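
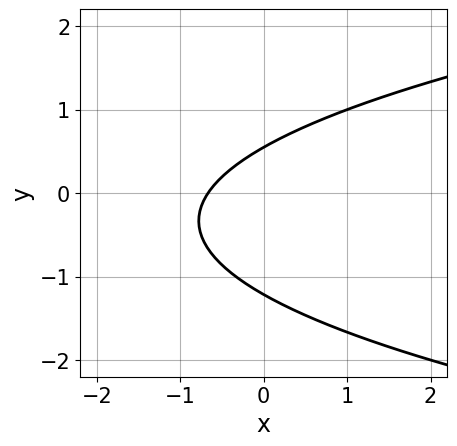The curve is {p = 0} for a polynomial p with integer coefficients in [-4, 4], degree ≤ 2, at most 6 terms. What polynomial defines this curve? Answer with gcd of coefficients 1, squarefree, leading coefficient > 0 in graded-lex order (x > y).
3*y^2 - 3*x + 2*y - 2

First, the degree is 2 — no degree-1 curve has this shape.
Finally, solving for integer coefficients yields p as stated.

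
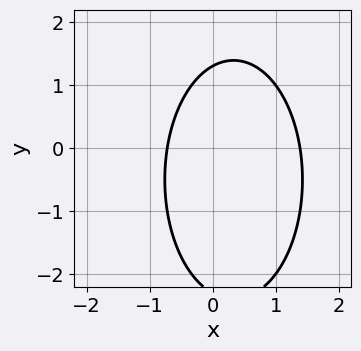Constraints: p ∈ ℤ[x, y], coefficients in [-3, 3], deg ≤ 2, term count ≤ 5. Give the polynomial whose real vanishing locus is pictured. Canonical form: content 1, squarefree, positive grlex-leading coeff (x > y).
Degree: no degree-1 curve has this shape, so deg p = 2.
The integer polynomial consistent with all of this is the stated p.

3*x^2 + y^2 - 2*x + y - 3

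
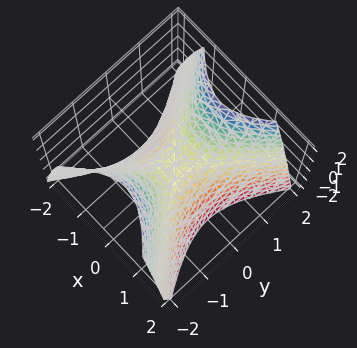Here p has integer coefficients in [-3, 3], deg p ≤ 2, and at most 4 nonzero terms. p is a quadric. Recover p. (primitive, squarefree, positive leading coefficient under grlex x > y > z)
3*x^2 - 2*y^2 + 2*z

(a) Degree: a hyperbolic paraboloid; a quadric, so deg p = 2.
(b) Symmetries: it's symmetric under y → −y, forcing even powers of y; the x ↦ −x reflection is a symmetry, so x appears only in even powers.
(c) Checking where it meets the axes: it meets the z-axis at z = 0 (among the integer gridlines); it crosses the x-axis at the gridline x = 0; it crosses the y-axis at the gridline y = 0.
(d) Matching integer coefficients to the picture gives p.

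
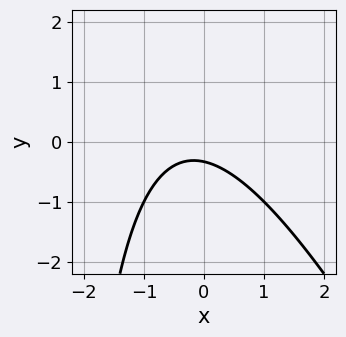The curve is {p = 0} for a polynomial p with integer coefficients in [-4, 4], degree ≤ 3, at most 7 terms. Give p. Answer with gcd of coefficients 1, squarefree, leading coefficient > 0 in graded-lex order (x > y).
2*x^2 + x*y + x + 3*y + 1

First, the degree is 2 — no degree-1 curve has this shape.
Then, against the integer gridlines: it misses every integer gridline on the x-axis.
Finally, the integer polynomial consistent with all of this is the stated p.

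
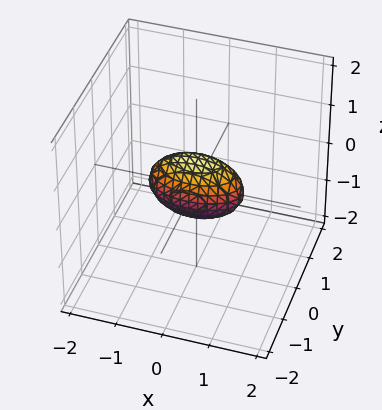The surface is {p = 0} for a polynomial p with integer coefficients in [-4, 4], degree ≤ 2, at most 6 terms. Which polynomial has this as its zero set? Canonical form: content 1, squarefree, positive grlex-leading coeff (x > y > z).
x^2 + 3*y^2 + 2*z^2 - 1

First, the degree is 2 — a closed, bounded, convex surface; a quadric.
Then, symmetries: it's symmetric under z → −z, forcing even powers of z; the y ↦ −y reflection is a symmetry, so y appears only in even powers; it's symmetric under x → −x, forcing even powers of x.
Then, observable constraints: the x-axis gridline crossings are at x ∈ {-1, 1}.
Finally, fitting integer coefficients to these (and the overall shape) gives p.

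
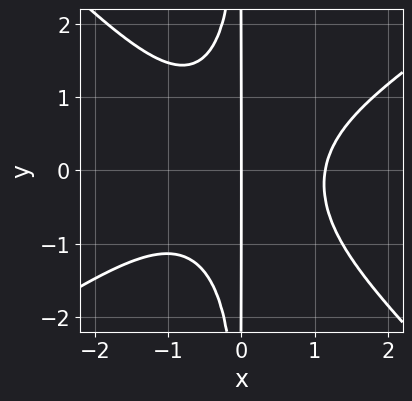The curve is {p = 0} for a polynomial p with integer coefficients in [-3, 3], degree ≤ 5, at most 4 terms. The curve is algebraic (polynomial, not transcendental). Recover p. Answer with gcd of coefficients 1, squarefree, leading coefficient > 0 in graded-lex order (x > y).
2*x^4 - x^3*y - 3*x^2*y^2 - 3*x

deg p = 4.
Checking where it meets the axes: every point of the y-axis in the box is on the curve; it meets the x-axis at x = 0 (among the integer gridlines).
Putting this together gives p.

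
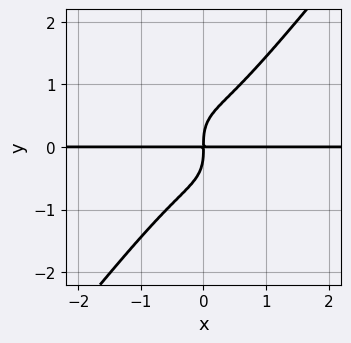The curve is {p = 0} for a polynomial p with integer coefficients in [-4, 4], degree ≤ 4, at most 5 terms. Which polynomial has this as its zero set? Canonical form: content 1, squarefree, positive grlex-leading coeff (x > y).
2*x^3*y - y^4 + x*y

(a) deg p = 4. No degree-3 curve has this shape.
(b) From the axis intercepts and sections: the visible x-axis segment lies entirely on the curve.
(c) Matching integer coefficients to the picture gives p.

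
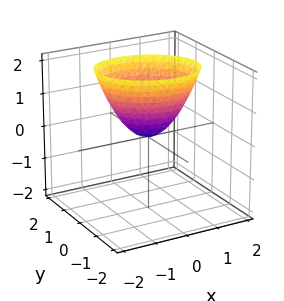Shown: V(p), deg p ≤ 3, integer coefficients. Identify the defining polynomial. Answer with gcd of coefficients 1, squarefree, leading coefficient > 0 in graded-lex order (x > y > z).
2*x^2 + x*y + 3*y^2 - 2*z

1. The degree is 2 — a generic line meets the surface in up to 2 points.
2. From the visible intercepts: one z-axis crossing is at z = 0; it crosses the x-axis at the gridline x = 0; it crosses the y-axis at the gridline y = 0.
3. Assembling these constraints gives the stated polynomial.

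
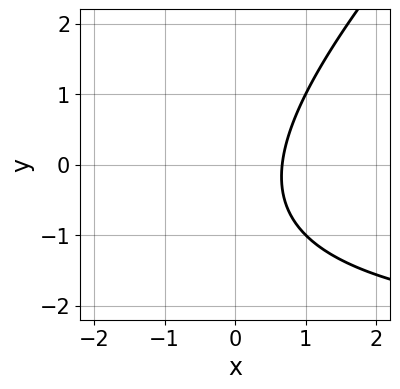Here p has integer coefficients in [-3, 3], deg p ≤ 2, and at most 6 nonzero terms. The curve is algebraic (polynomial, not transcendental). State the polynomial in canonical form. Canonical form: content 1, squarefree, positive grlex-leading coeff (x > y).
x*y - y^2 + 3*x - y - 2

First, deg p = 2. A generic line meets the curve in up to 2 points.
Then, checking where it meets the axes: the curve avoids every integer y-axis point in the box.
Finally, together with the visible shape, these determine p as stated.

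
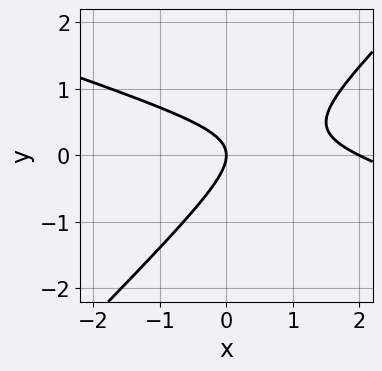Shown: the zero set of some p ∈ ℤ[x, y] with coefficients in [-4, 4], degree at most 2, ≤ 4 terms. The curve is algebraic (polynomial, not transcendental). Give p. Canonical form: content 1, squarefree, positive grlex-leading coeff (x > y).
First, the degree is 2 — a generic line meets the curve in up to 2 points.
Then, observable constraints: one y-axis crossing is at y = 0; the x-axis gridline crossings are at x ∈ {0, 2}.
Finally, these observations pin down the coefficients.

x^2 + 2*x*y - 3*y^2 - 2*x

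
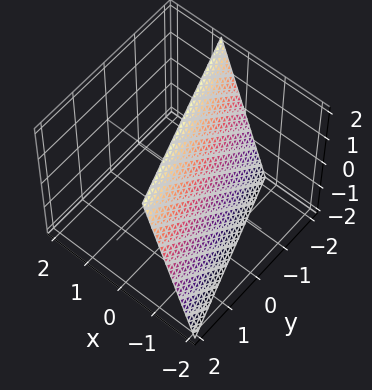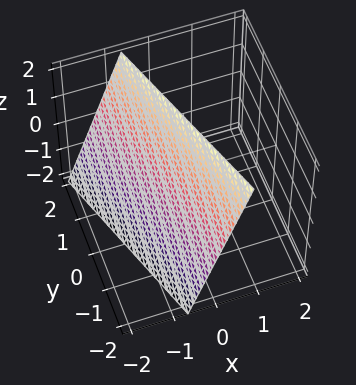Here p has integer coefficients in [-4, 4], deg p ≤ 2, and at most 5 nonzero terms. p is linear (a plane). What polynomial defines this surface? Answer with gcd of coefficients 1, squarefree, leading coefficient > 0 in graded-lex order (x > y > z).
3*x + y - z + 2

First, degree: the surface is flat (a plane), so deg p = 1.
Then, against the integer gridlines: it meets the y-axis at y = -2 (among the integer gridlines); it meets the z-axis at z = 2 (among the integer gridlines).
Finally, fitting integer coefficients to these (and the overall shape) gives p.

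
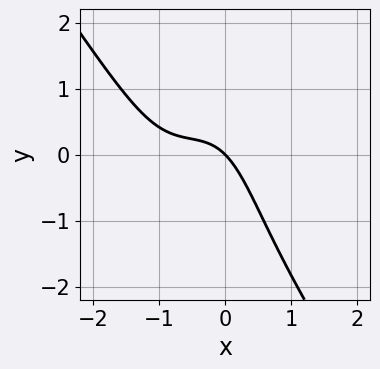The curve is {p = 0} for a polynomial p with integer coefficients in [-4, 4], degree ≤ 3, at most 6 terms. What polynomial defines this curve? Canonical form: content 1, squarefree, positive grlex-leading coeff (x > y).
First, deg p = 3. A generic line meets the curve in up to 3 points.
Then, checking where it meets the axes: one x-axis crossing is at x = 0; it meets the y-axis at y = 0 (among the integer gridlines).
Finally, together with the visible shape, these determine p as stated.

2*x^3 - x*y^2 + 3*x^2 + 2*x + 2*y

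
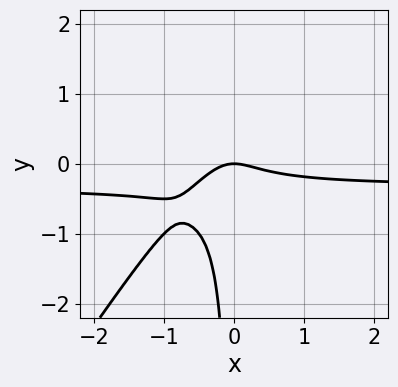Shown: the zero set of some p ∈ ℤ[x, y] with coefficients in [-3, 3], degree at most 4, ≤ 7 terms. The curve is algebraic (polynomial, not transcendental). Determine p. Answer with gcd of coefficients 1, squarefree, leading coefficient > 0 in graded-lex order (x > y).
3*x^2*y - 2*x*y^2 + x^2 + x*y + y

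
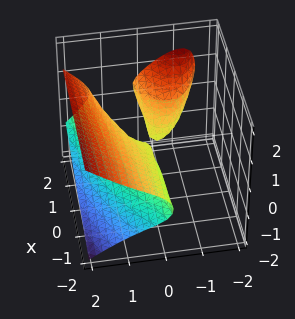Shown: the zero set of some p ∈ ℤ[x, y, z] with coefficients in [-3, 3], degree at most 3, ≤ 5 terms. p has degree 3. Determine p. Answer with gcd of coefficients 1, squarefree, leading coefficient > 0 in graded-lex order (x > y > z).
1. The picture has 2 separate pieces.
2. The degree is 3 — the shape is more complex than any degree-2 surface.
3. Checking where it meets the axes: it crosses the z-axis at the gridline z = 0; it meets the y-axis at y = 0 (among the integer gridlines); every point of the x-axis in the box is on the surface.
4. Fitting integer coefficients to these (and the overall shape) gives p.

y^3 - y*z^2 - x*y + x*z - 3*z^2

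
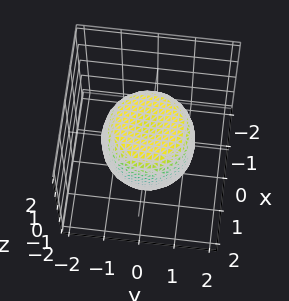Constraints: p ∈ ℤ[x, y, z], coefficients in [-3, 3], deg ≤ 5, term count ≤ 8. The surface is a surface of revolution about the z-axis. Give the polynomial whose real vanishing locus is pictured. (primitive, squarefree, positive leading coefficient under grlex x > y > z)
x^4 + 2*x^2*y^2 + y^4 - x^2 - y^2 + z^2 - 1

(a) The degree is 4 — no degree-3 surface has this shape.
(b) Symmetries: rotational symmetry about the z-axis ⇒ p depends on x, y only through x² + y².
(c) Against the integer gridlines: the z-axis gridline crossings are at z ∈ {-1, 1}; a circular section at z = 1 has radius exactly 1.
(d) Solving for integer coefficients yields p as stated.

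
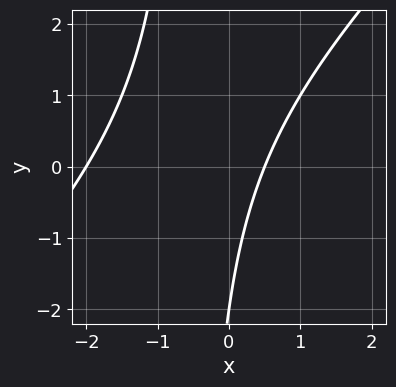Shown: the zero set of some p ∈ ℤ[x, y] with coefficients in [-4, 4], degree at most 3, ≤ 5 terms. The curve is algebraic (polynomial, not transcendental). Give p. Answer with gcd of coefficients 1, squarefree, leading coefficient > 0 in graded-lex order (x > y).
2*x^2 - 2*x*y + 3*x - y - 2

1. deg p = 2.
2. Observable constraints: one y-axis crossing is at y = -2; one x-axis crossing is at x = -2.
3. Solving for integer coefficients yields p as stated.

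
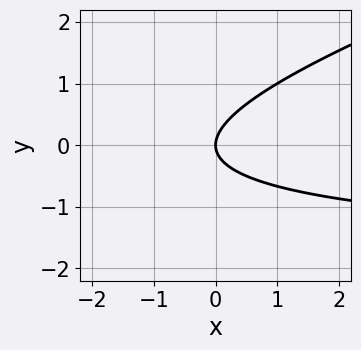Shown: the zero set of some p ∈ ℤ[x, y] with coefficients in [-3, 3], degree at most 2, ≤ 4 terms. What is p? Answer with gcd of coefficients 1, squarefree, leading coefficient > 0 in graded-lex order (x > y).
x*y - 3*y^2 + 2*x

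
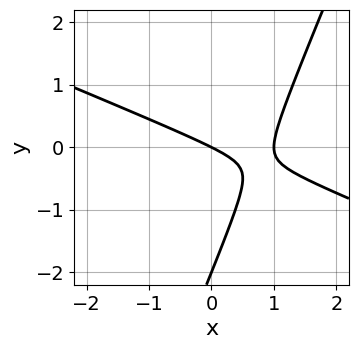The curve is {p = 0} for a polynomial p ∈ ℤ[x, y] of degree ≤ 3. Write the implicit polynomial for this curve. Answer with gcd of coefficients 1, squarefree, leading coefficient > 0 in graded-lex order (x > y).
x^2 + 2*x*y - y^2 - x - 2*y

First, degree: no degree-1 curve has this shape, so deg p = 2.
Then, reading off the gridlines: among the integer gridlines, it crosses the x-axis at x ∈ {0, 1}; the y-axis gridline crossings are at y ∈ {-2, 0}.
Finally, together with the visible shape, these determine p as stated.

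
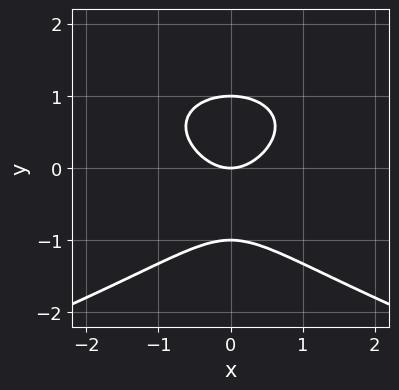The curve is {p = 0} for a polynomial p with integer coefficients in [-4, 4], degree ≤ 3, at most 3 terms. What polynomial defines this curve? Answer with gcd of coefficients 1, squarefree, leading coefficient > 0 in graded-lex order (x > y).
1. The degree is 3 — a generic line meets the curve in up to 3 points.
2. Symmetries: the x ↦ −x reflection is a symmetry, so x appears only in even powers.
3. Against the integer gridlines: one x-axis crossing is at x = 0; among the integer gridlines, it crosses the y-axis at y ∈ {-1, 0, 1}.
4. Together with the visible shape, these determine p as stated.

y^3 + x^2 - y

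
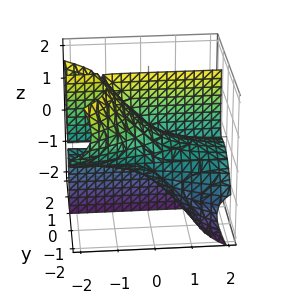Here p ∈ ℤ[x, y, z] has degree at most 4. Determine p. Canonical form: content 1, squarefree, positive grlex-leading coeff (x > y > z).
3*x*y*z + 2*y^3 + 2*y*z^2 + 3*y^2

(a) The degree is 3 — a generic line meets the surface in up to 3 points.
(b) Against the integer gridlines: the visible x-axis segment lies entirely on the surface; the visible z-axis segment lies entirely on the surface.
(c) These observations pin down the coefficients.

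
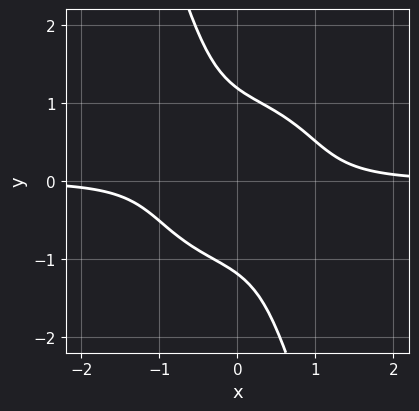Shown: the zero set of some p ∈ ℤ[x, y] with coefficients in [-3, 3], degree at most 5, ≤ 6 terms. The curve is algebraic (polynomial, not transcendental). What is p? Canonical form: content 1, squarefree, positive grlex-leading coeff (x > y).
3*x^3*y + 3*x*y^3 + y^4 - 2

First, the degree is 4 — no degree-3 curve has this shape.
Then, observable constraints: no x-intercept at any integer in the box.
Finally, matching integer coefficients to the picture gives p.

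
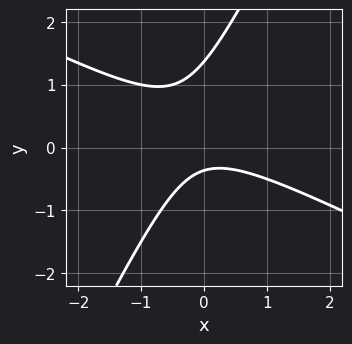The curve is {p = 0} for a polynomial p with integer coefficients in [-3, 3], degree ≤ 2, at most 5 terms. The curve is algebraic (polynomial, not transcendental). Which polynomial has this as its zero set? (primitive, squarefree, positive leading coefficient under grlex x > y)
(a) Degree: a generic line meets the curve in up to 2 points, so deg p = 2.
(b) From the visible intercepts: the curve avoids every integer x-axis point in the box.
(c) Putting this together gives p.

2*x^2 + 3*x*y - 2*y^2 + 2*y + 1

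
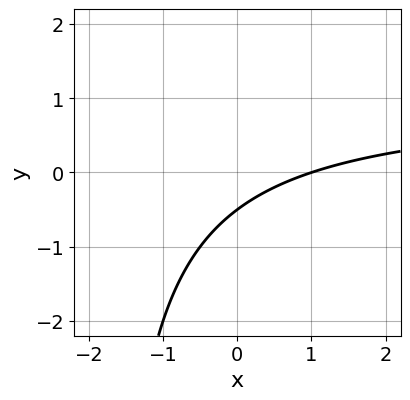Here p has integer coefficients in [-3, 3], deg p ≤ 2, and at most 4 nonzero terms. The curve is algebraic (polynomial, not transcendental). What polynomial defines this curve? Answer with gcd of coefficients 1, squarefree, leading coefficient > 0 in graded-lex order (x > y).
x*y - x + 2*y + 1

1. Degree: a generic line meets the curve in up to 2 points, so deg p = 2.
2. Observable constraints: it meets the x-axis at x = 1 (among the integer gridlines).
3. Matching integer coefficients to the picture gives p.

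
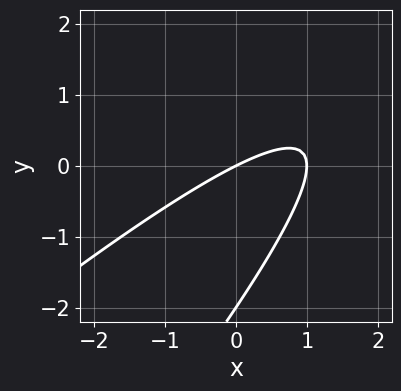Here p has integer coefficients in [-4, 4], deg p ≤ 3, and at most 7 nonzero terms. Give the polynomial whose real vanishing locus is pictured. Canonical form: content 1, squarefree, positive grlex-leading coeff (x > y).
x^2 - 2*x*y + y^2 - x + 2*y

Degree: the shape is more complex than any degree-1 curve, so deg p = 2.
Observable constraints: the x-axis gridline crossings are at x ∈ {0, 1}; among the integer gridlines, it crosses the y-axis at y ∈ {-2, 0}.
Fitting integer coefficients to these (and the overall shape) gives p.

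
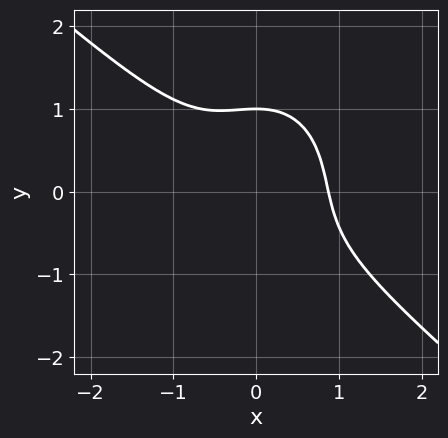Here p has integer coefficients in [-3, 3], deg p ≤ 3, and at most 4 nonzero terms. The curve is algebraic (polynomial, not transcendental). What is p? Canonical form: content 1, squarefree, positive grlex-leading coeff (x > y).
Degree: no degree-2 curve has this shape, so deg p = 3.
From the axis intercepts and sections: it meets the y-axis at y = 1 (among the integer gridlines).
Assembling these constraints gives the stated polynomial.

3*x^3 + 2*x^2*y + 2*y^3 - 2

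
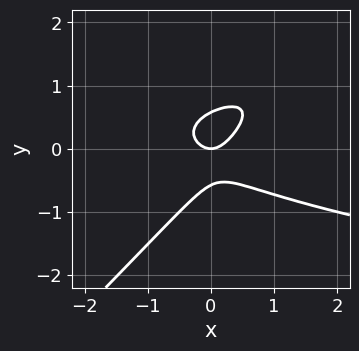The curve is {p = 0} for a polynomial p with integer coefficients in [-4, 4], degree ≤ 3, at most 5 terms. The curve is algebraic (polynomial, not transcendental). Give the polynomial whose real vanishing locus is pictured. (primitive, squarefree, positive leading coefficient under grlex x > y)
deg p = 3. The shape is more complex than any degree-2 curve.
From the axis intercepts and sections: it crosses the x-axis at the gridline x = 0; it meets the y-axis at y = 0 (among the integer gridlines).
Together with the visible shape, these determine p as stated.

3*x*y^2 - 3*y^3 - 2*x^2 + y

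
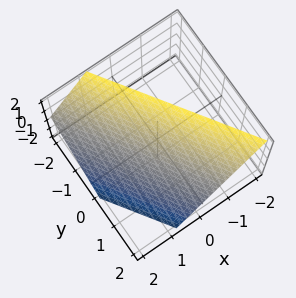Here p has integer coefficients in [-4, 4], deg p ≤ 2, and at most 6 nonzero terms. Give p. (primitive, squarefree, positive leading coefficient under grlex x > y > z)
deg p = 1.
From the visible intercepts: it crosses the z-axis at the gridline z = 1; it meets the y-axis at y = 1 (among the integer gridlines).
Putting this together gives p.

3*x + 2*y + 2*z - 2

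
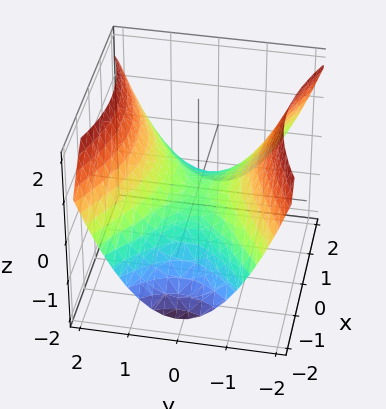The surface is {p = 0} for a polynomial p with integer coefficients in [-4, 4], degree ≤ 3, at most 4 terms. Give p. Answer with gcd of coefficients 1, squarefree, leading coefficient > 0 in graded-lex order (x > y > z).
x^2 - 2*y^2 + 3*z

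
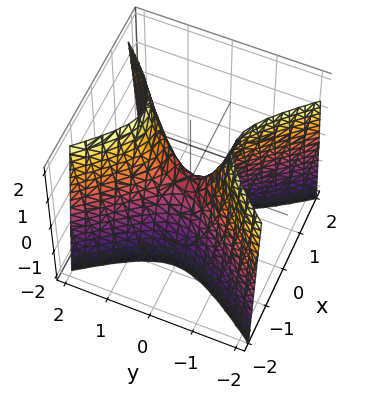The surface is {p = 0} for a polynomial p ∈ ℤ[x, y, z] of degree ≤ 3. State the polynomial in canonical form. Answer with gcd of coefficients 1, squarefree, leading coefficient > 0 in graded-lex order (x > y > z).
1. Degree: a saddle surface; a quadric, so deg p = 2.
2. Symmetries: the x ↦ −x reflection is a symmetry, so x appears only in even powers; the y ↦ −y reflection is a symmetry, so y appears only in even powers.
3. Checking where it meets the axes: one y-axis crossing is at y = 0; one z-axis crossing is at z = 0.
4. Assembling these constraints gives the stated polynomial.

3*x^2 - 2*y^2 + z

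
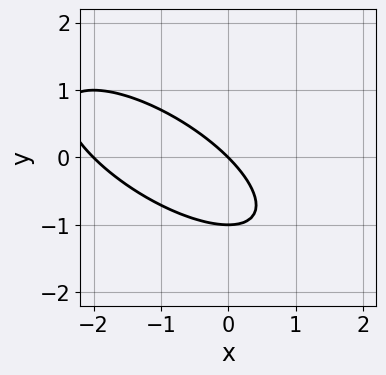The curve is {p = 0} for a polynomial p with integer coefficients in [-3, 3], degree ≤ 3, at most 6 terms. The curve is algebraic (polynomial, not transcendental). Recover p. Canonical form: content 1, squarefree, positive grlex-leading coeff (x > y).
x^2 + 2*x*y + 2*y^2 + 2*x + 2*y

First, deg p = 2.
Next, from the axis intercepts and sections: among the integer gridlines, it crosses the x-axis at x ∈ {-2, 0}; the y-axis gridline crossings are at y ∈ {-1, 0}.
Finally, solving for integer coefficients yields p as stated.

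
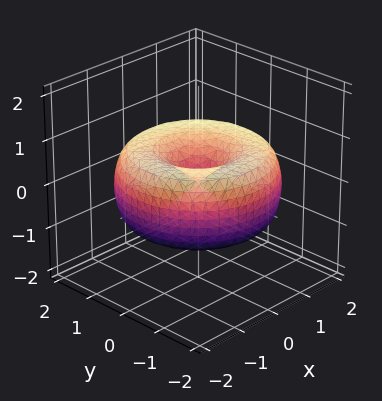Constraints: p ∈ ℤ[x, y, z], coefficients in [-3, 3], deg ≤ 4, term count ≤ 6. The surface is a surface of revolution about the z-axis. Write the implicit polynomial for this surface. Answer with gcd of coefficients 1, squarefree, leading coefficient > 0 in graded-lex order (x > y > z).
x^4 + 2*x^2*y^2 + y^4 - 3*x^2 - 3*y^2 + 3*z^2

First, the degree is 4 — a generic line meets the surface in up to 4 points.
Then, symmetries: rotational symmetry about the z-axis ⇒ p depends on x, y only through x² + y².
Then, reading off the gridlines: one y-axis crossing is at y = 0; a circular section at z = 0 has radius between 1 and 2; one z-axis crossing is at z = 0; one x-axis crossing is at x = 0.
Finally, matching integer coefficients to the picture gives p.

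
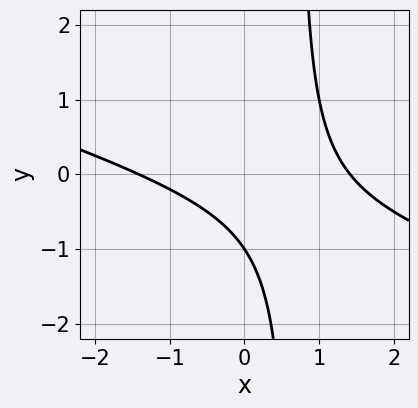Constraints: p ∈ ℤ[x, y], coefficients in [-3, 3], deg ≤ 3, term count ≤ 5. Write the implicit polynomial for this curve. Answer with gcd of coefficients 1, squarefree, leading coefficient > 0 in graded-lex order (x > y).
x^2 + 3*x*y - 2*y - 2

1. deg p = 2. A generic line meets the curve in up to 2 points.
2. Against the integer gridlines: one y-axis crossing is at y = -1.
3. Together with the visible shape, these determine p as stated.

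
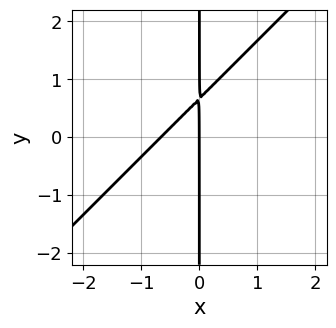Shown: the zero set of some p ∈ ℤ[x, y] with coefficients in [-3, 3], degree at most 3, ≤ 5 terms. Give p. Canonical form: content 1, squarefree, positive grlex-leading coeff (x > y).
3*x^2 - 3*x*y + 2*x

The degree is 2 — the shape is more complex than any degree-1 curve.
Reading off the gridlines: it meets the x-axis at x = 0 (among the integer gridlines); the visible y-axis segment lies entirely on the curve.
Putting this together gives p.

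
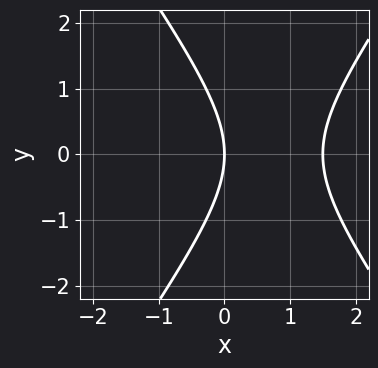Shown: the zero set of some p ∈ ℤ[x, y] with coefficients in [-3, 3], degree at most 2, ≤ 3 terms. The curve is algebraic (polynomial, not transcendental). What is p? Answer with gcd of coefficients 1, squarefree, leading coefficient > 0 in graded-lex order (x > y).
2*x^2 - y^2 - 3*x

First, the degree is 2 — the shape is more complex than any degree-1 curve.
Next, symmetries: it's symmetric under y → −y, forcing even powers of y.
Then, observable constraints: it crosses the x-axis at the gridline x = 0; it crosses the y-axis at the gridline y = 0.
Finally, together with the visible shape, these determine p as stated.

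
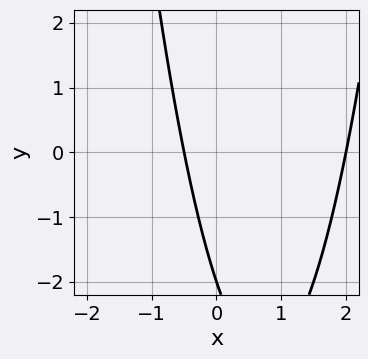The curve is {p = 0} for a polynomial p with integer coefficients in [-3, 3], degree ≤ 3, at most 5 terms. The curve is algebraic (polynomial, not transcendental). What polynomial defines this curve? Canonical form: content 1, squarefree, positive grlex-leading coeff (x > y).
The degree is 2 — the shape is more complex than any degree-1 curve.
Against the integer gridlines: it crosses the y-axis at the gridline y = -2; it crosses the x-axis at the gridline x = 2.
Assembling these constraints gives the stated polynomial.

2*x^2 - 3*x - y - 2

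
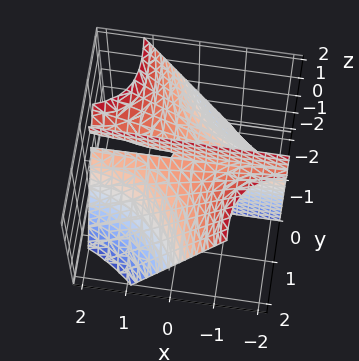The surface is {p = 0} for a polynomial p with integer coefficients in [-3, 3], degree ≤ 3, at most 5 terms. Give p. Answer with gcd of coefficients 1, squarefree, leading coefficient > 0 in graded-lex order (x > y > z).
3*x*y^2 + y^3 + 3*y*z - 3*y

(a) The degree is 3 — a generic line meets the surface in up to 3 points.
(b) From the axis intercepts and sections: every point of the z-axis in the box is on the surface; every point of the x-axis in the box is on the surface; it crosses the y-axis at the gridline y = 0.
(c) Assembling these constraints gives the stated polynomial.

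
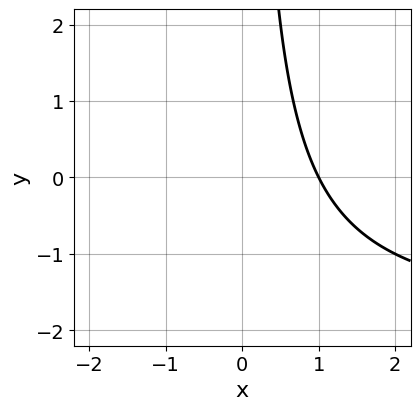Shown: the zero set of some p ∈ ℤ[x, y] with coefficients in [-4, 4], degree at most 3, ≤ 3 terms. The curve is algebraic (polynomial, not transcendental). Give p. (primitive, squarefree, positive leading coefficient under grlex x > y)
1. The degree is 2 — the shape is more complex than any degree-1 curve.
2. Against the integer gridlines: it crosses the x-axis at the gridline x = 1; it misses every integer gridline on the y-axis.
3. Together with the visible shape, these determine p as stated.

x*y + 2*x - 2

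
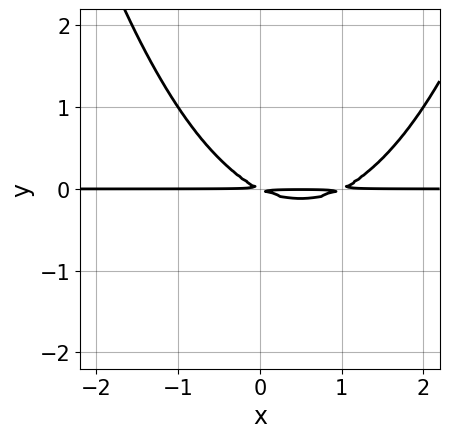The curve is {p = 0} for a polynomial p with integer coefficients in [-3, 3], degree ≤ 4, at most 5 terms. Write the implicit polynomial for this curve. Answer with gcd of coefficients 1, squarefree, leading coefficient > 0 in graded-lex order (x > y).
deg p = 3. The shape is more complex than any degree-2 curve.
From the axis intercepts and sections: every point of the x-axis in the box is on the curve.
Solving for integer coefficients yields p as stated.

x^2*y - x*y - 2*y^2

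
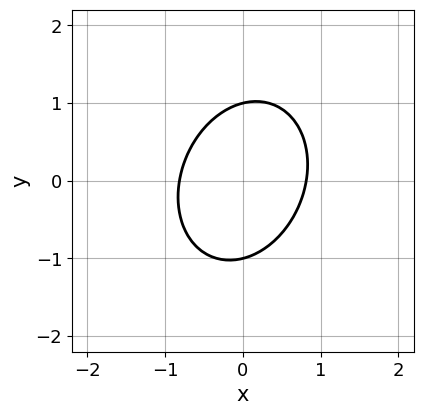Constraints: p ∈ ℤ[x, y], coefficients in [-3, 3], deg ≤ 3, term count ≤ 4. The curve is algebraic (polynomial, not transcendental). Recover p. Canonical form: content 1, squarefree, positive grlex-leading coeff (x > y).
First, the degree is 2 — the shape is more complex than any degree-1 curve.
Next, from the axis intercepts and sections: among the integer gridlines, it crosses the y-axis at y ∈ {-1, 1}.
Finally, the integer polynomial consistent with all of this is the stated p.

3*x^2 - x*y + 2*y^2 - 2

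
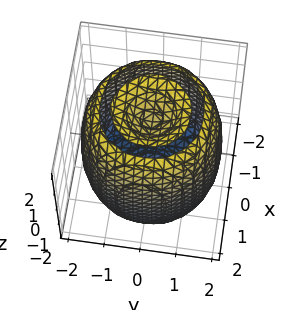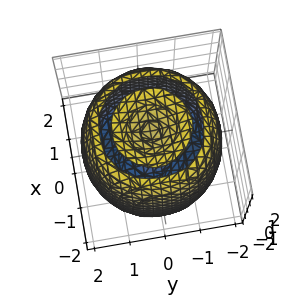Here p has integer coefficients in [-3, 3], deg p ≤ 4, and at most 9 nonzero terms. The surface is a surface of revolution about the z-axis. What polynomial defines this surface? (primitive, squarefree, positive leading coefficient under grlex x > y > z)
1. I count 2 distinct pieces.
2. The degree is 4 — a generic line meets the surface in up to 4 points.
3. By symmetry, every cross-section ⟂ z is a circle, so x, y appear only via x² + y².
4. Observable constraints: a circular section at z = 1 has radius between 1 and 2.
5. Solving for integer coefficients yields p as stated.

x^4 + 2*x^2*y^2 + y^4 - 3*x^2 - 3*y^2 + z^2 - 2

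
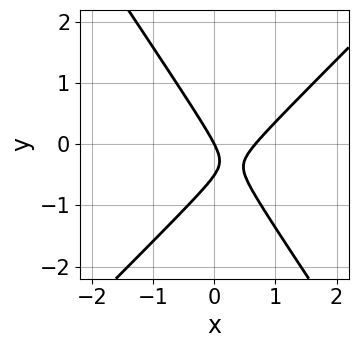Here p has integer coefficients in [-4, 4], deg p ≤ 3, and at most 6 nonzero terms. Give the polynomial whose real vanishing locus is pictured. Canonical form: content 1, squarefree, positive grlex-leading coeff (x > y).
(a) deg p = 2.
(b) Checking where it meets the axes: it meets the x-axis at x = 0 (among the integer gridlines); one y-axis crossing is at y = 0.
(c) Assembling these constraints gives the stated polynomial.

3*x^2 - x*y - 2*y^2 - 2*x - y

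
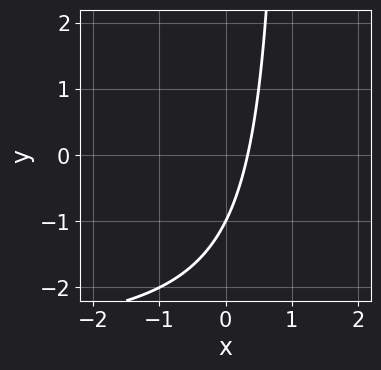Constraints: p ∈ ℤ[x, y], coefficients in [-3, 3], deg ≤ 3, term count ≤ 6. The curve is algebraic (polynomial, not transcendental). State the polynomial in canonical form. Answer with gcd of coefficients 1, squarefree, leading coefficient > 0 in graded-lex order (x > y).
The degree is 2 — the shape is more complex than any degree-1 curve.
Checking where it meets the axes: it meets the y-axis at y = -1 (among the integer gridlines).
Assembling these constraints gives the stated polynomial.

x*y + 3*x - y - 1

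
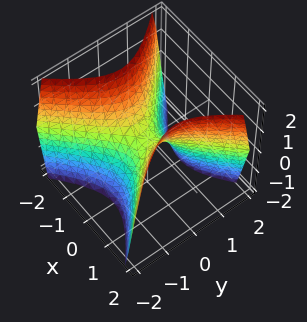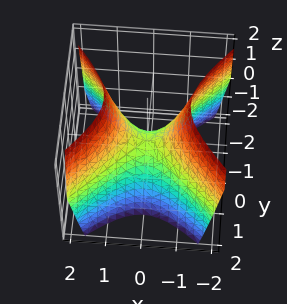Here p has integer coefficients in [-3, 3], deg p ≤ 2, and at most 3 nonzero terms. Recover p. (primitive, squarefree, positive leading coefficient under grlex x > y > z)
3*x^2 - 3*y^2 - 2*z

First, degree: a saddle surface; a quadric, so deg p = 2.
Then, symmetries: the y ↦ −y reflection is a symmetry, so y appears only in even powers; it's symmetric under x → −x, forcing even powers of x.
Next, from the visible intercepts: one x-axis crossing is at x = 0; one y-axis crossing is at y = 0; it meets the z-axis at z = 0 (among the integer gridlines).
Finally, putting this together gives p.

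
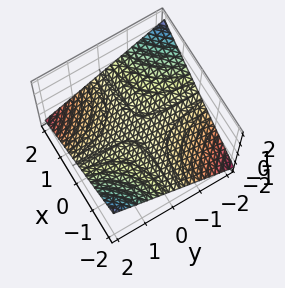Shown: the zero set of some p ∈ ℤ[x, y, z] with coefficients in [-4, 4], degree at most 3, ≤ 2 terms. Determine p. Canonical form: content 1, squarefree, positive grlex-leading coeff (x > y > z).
1. deg p = 2. A hyperbolic paraboloid; a quadric.
2. Reading off the gridlines: the visible x-axis segment lies entirely on the surface; every point of the y-axis in the box is on the surface; it crosses the z-axis at the gridline z = 0.
3. These observations pin down the coefficients.

x*y + 3*z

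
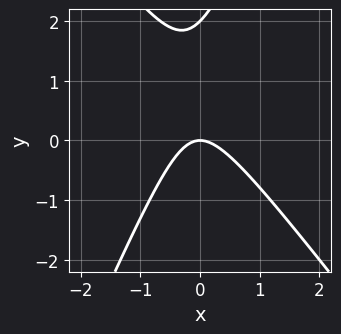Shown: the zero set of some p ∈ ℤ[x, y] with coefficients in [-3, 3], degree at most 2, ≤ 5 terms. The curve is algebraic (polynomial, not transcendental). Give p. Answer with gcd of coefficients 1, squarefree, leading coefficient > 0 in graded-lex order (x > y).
1. The degree is 2 — no degree-1 curve has this shape.
2. Reading off the gridlines: the y-axis gridline crossings are at y ∈ {0, 2}; one x-axis crossing is at x = 0.
3. Matching integer coefficients to the picture gives p.

3*x^2 + x*y - y^2 + 2*y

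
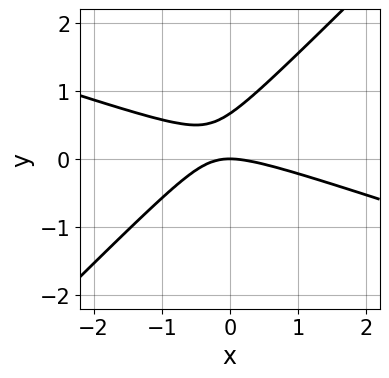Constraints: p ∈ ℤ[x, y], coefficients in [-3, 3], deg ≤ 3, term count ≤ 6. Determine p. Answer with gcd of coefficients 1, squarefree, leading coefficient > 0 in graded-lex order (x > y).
x^2 + 2*x*y - 3*y^2 + 2*y

(a) The degree is 2 — a generic line meets the curve in up to 2 points.
(b) Against the integer gridlines: it crosses the x-axis at the gridline x = 0; one y-axis crossing is at y = 0.
(c) Assembling these constraints gives the stated polynomial.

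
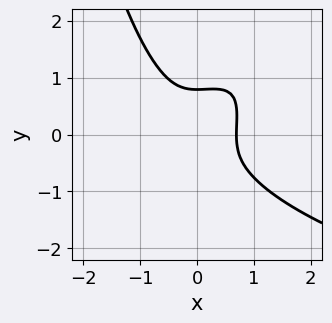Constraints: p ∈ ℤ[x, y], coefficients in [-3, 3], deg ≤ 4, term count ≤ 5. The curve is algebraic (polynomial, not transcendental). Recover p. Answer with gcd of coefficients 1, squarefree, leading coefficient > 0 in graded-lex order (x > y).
Degree: a generic line meets the curve in up to 4 points, so deg p = 4.
Solving for integer coefficients yields p as stated.

2*x^2*y^2 - 3*x^3 - 2*y^3 + 1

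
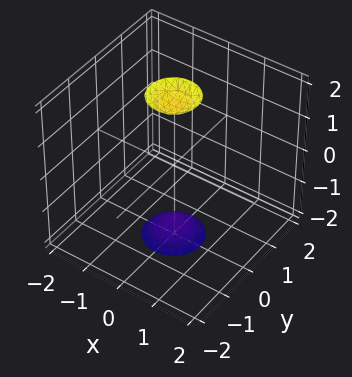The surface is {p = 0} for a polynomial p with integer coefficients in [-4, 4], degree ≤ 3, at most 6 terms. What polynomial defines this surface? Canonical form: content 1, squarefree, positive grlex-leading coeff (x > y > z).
3*x^2 + 3*y^2 - z^2 + 3

I count 2 distinct pieces.
The degree is 2 — two sheets facing apart; a quadric.
Symmetries: mirror symmetry z ↦ −z ⇒ only even powers of z; every cross-section ⟂ z is a circle, so x, y appear only via x² + y².
From the visible intercepts: no y-intercept at any integer in the box; a circular section at z = 2 has radius between 0 and 1; the surface avoids every integer x-axis point in the box.
The integer polynomial consistent with all of this is the stated p.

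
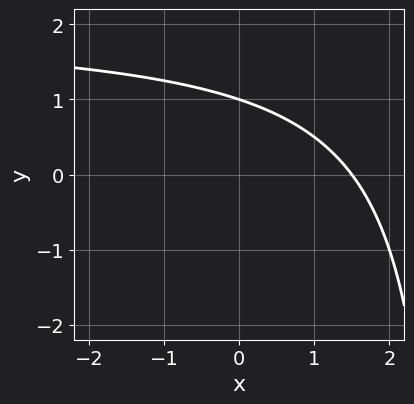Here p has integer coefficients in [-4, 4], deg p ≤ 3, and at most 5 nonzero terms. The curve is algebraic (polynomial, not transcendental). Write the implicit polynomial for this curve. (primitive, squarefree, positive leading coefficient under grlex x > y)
1. deg p = 2. No degree-1 curve has this shape.
2. From the axis intercepts and sections: it crosses the y-axis at the gridline y = 1.
3. Solving for integer coefficients yields p as stated.

x*y - 2*x - 3*y + 3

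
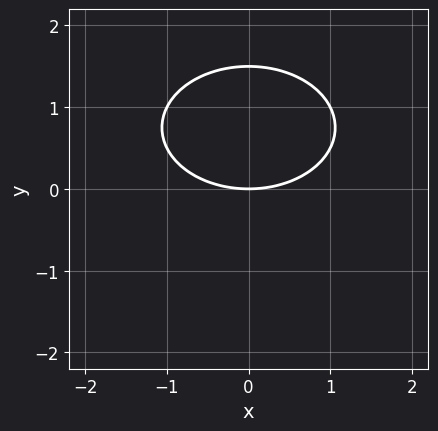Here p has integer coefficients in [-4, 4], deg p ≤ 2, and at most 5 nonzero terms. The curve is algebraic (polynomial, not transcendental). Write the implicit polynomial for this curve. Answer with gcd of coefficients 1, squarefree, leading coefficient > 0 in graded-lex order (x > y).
x^2 + 2*y^2 - 3*y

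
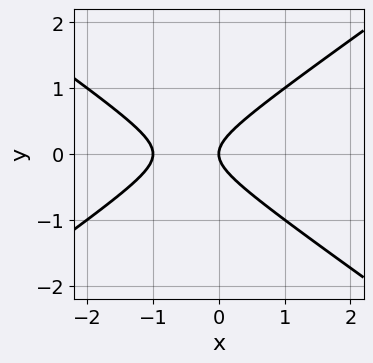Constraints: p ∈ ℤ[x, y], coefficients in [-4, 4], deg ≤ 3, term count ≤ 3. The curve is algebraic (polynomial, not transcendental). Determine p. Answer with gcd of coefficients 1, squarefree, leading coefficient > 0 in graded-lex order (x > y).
x^2 - 2*y^2 + x

First, degree: the shape is more complex than any degree-1 curve, so deg p = 2.
Then, symmetries: the y ↦ −y reflection is a symmetry, so y appears only in even powers.
Next, reading off the gridlines: the x-axis gridline crossings are at x ∈ {-1, 0}; one y-axis crossing is at y = 0.
Finally, matching integer coefficients to the picture gives p.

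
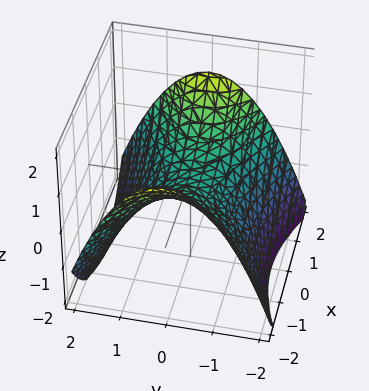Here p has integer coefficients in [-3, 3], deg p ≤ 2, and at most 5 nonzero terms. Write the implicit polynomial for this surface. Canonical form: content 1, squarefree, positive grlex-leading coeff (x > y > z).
x^2 - 2*y^2 - 3*z

First, deg p = 2. A hyperbolic paraboloid; a quadric.
Next, symmetries: mirror symmetry x ↦ −x ⇒ only even powers of x; mirror symmetry y ↦ −y ⇒ only even powers of y.
Then, reading off the gridlines: it crosses the x-axis at the gridline x = 0; one y-axis crossing is at y = 0; it crosses the z-axis at the gridline z = 0.
Finally, the integer polynomial consistent with all of this is the stated p.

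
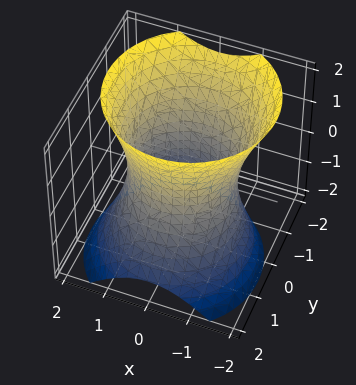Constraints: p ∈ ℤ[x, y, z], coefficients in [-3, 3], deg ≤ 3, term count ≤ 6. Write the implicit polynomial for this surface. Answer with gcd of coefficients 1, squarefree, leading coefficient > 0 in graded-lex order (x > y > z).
2*x^2 + 2*y^2 + y*z - z^2 - 3

First, deg p = 2. A generic line meets the surface in up to 2 points.
Next, from the axis intercepts and sections: it misses every integer gridline on the z-axis.
Finally, the integer polynomial consistent with all of this is the stated p.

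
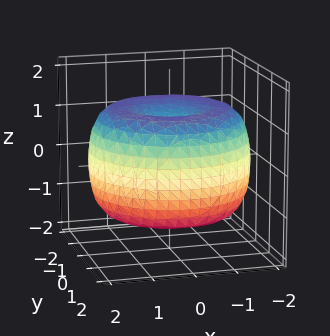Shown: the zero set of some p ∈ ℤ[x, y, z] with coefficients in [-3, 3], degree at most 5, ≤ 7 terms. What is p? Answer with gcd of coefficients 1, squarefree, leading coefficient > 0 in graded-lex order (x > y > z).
x^4 + 2*x^2*y^2 + y^4 - 3*x^2 - 3*y^2 + 3*z^2 - 3

The degree is 4 — the shape is more complex than any degree-3 surface.
By symmetry, the surface is invariant under rotation about z: p = q(x² + y², z).
Checking where it meets the axes: a circular section at z = 0 has radius between 1 and 2; among the integer gridlines, it crosses the z-axis at z ∈ {-1, 1}.
Together with the visible shape, these determine p as stated.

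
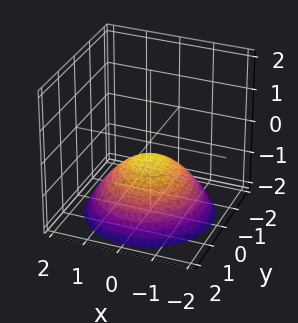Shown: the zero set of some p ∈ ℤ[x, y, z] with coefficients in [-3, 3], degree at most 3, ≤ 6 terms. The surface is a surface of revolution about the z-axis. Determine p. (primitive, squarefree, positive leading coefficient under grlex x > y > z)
deg p = 2. The shape is more complex than any degree-1 surface.
Symmetries: every cross-section ⟂ z is a circle, so x, y appear only via x² + y².
From the axis intercepts and sections: a circular section at z = -2 has radius between 1 and 2; it misses every integer gridline on the x-axis; no y-intercept at any integer in the box.
Fitting integer coefficients to these (and the overall shape) gives p.

x^2 + y^2 + 2*z + 1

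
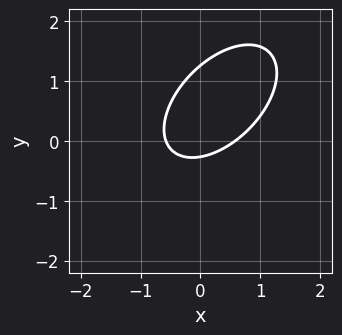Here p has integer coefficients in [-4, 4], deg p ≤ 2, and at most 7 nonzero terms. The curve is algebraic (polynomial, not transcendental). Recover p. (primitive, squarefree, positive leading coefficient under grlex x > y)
3*x^2 - 3*x*y + 3*y^2 - 3*y - 1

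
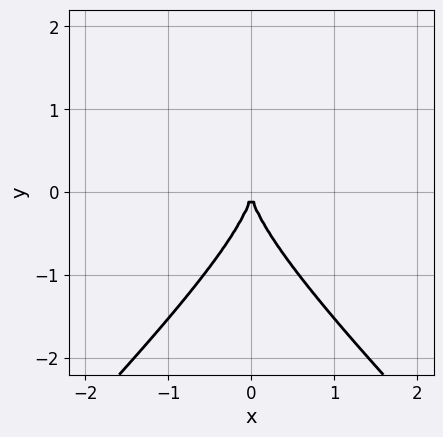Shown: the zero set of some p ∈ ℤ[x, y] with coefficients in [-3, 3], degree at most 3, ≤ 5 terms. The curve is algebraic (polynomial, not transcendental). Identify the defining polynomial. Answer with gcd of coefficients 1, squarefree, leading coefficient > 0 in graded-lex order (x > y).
1. Degree: a generic line meets the curve in up to 3 points, so deg p = 3.
2. Symmetries: it's symmetric under x → −x, forcing even powers of x.
3. Checking where it meets the axes: one x-axis crossing is at x = 0; it crosses the y-axis at the gridline y = 0.
4. Fitting integer coefficients to these (and the overall shape) gives p.

x^2*y - y^3 - 2*x^2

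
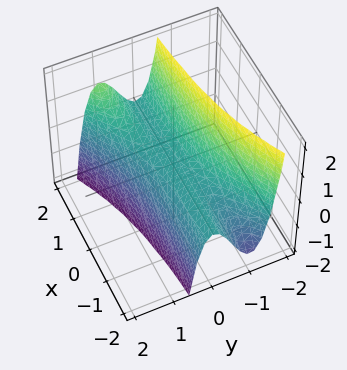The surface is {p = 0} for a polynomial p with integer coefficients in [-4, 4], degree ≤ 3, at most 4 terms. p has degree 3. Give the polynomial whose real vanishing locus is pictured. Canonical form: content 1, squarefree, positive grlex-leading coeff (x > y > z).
2*x*y^2 - 3*y^3 - z

(a) deg p = 3. No degree-2 surface has this shape.
(b) From the axis intercepts and sections: one y-axis crossing is at y = 0; one z-axis crossing is at z = 0; the visible x-axis segment lies entirely on the surface.
(c) Solving for integer coefficients yields p as stated.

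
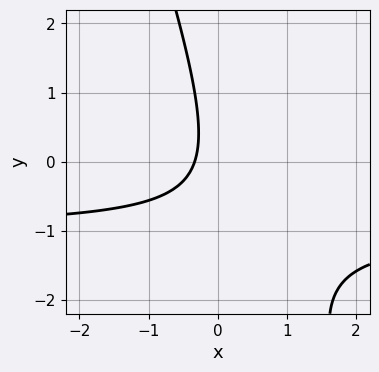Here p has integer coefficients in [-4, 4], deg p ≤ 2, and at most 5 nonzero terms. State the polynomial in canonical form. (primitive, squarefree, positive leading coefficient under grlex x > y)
3*x*y + y^2 + 3*x + 1

First, degree: the shape is more complex than any degree-1 curve, so deg p = 2.
Then, reading off the gridlines: it misses every integer gridline on the y-axis.
Finally, assembling these constraints gives the stated polynomial.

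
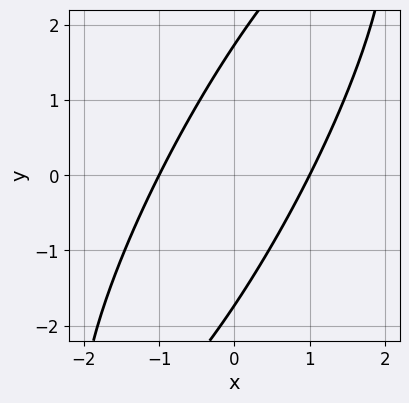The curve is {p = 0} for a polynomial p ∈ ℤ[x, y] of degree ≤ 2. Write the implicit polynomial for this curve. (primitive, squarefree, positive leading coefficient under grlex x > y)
3*x^2 - 3*x*y + y^2 - 3

1. The degree is 2 — the shape is more complex than any degree-1 curve.
2. Checking where it meets the axes: among the integer gridlines, it crosses the x-axis at x ∈ {-1, 1}.
3. These observations pin down the coefficients.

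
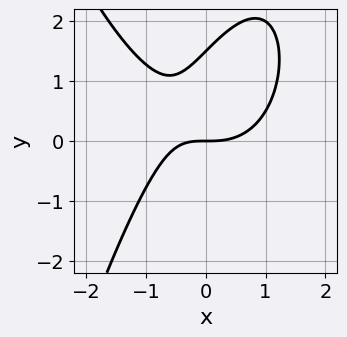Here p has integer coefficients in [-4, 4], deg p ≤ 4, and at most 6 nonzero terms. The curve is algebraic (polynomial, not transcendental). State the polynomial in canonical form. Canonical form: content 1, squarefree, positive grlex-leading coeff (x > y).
2*x^3 - 2*x*y + 2*y^2 - 3*y

(a) deg p = 3.
(b) Against the integer gridlines: one x-axis crossing is at x = 0; it crosses the y-axis at the gridline y = 0.
(c) Matching integer coefficients to the picture gives p.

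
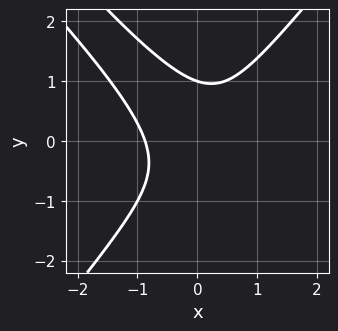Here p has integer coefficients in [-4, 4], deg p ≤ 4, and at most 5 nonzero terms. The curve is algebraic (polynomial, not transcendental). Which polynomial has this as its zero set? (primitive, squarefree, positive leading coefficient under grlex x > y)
(a) The degree is 3 — a generic line meets the curve in up to 3 points.
(b) Observable constraints: it crosses the y-axis at the gridline y = 1.
(c) Together with the visible shape, these determine p as stated.

3*x^3 + 3*x^2*y - 2*x*y^2 - 2*y^3 + 2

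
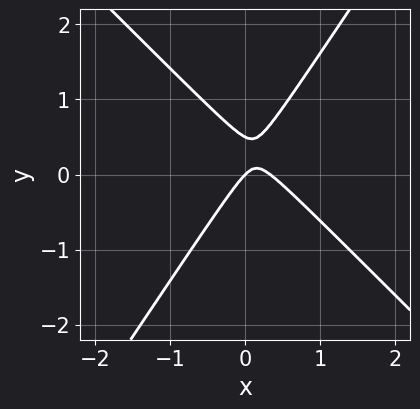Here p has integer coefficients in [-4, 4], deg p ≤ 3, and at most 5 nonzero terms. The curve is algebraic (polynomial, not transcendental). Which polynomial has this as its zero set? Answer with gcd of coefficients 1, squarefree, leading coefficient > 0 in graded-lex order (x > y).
First, degree: a generic line meets the curve in up to 2 points, so deg p = 2.
Then, checking where it meets the axes: one y-axis crossing is at y = 0; it crosses the x-axis at the gridline x = 0.
Finally, solving for integer coefficients yields p as stated.

3*x^2 + x*y - 2*y^2 - x + y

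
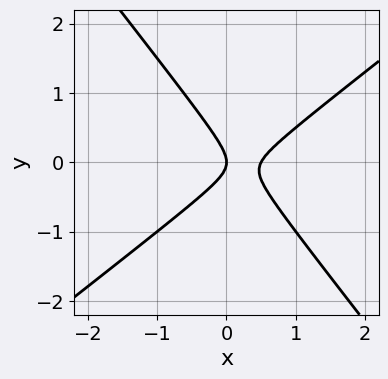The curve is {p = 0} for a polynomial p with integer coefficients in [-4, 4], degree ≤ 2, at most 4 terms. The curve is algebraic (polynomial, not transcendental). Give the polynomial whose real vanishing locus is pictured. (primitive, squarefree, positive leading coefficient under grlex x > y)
2*x^2 - x*y - 2*y^2 - x

(a) The degree is 2 — no degree-1 curve has this shape.
(b) From the visible intercepts: it crosses the x-axis at the gridline x = 0; it meets the y-axis at y = 0 (among the integer gridlines).
(c) Assembling these constraints gives the stated polynomial.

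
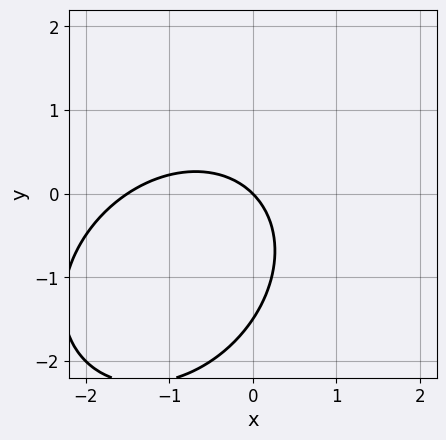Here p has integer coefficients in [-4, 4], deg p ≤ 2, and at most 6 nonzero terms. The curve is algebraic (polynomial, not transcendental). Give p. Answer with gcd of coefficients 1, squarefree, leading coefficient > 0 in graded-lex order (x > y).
2*x^2 - x*y + 2*y^2 + 3*x + 3*y

(a) Degree: a generic line meets the curve in up to 2 points, so deg p = 2.
(b) Reading off the gridlines: one x-axis crossing is at x = 0; it crosses the y-axis at the gridline y = 0.
(c) Solving for integer coefficients yields p as stated.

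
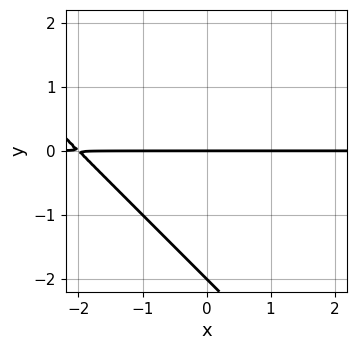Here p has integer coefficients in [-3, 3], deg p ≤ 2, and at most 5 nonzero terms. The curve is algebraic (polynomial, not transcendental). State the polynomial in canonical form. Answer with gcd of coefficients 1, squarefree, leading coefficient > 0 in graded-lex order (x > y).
deg p = 2. No degree-1 curve has this shape.
Reading off the gridlines: among the integer gridlines, it crosses the y-axis at y ∈ {-2, 0}; every point of the x-axis in the box is on the curve.
The integer polynomial consistent with all of this is the stated p.

x*y + y^2 + 2*y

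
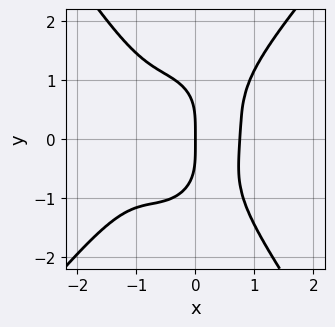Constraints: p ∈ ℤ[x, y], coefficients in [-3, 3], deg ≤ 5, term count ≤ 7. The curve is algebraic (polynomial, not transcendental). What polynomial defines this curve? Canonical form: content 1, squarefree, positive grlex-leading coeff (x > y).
3*x^4 - x^3*y - y^4 + 3*x^3 - 3*x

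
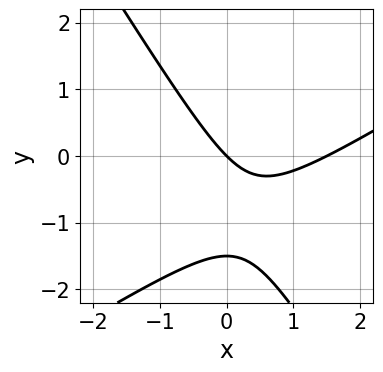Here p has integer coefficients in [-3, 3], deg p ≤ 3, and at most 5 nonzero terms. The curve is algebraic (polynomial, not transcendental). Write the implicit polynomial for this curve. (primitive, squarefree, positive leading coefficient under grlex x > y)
2*x^2 - 2*x*y - 2*y^2 - 3*x - 3*y

(a) Degree: no degree-1 curve has this shape, so deg p = 2.
(b) Checking where it meets the axes: it crosses the y-axis at the gridline y = 0; one x-axis crossing is at x = 0.
(c) Matching integer coefficients to the picture gives p.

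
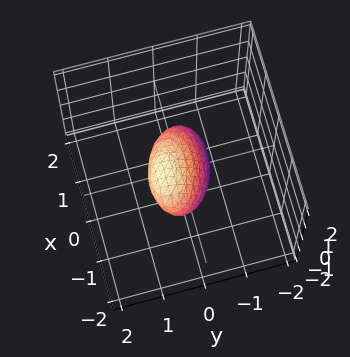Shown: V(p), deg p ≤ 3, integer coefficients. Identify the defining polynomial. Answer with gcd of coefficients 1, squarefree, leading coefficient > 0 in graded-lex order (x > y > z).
x^2 + x*y + 3*y^2 - 3*y*z + 2*z^2 - 1

First, degree: a generic line meets the surface in up to 2 points, so deg p = 2.
Next, against the integer gridlines: the x-axis gridline crossings are at x ∈ {-1, 1}.
Finally, together with the visible shape, these determine p as stated.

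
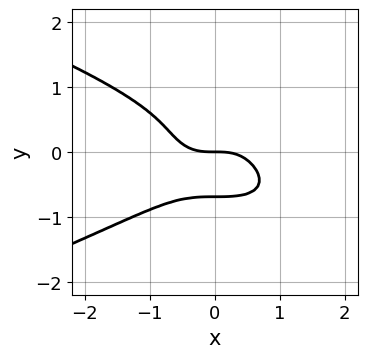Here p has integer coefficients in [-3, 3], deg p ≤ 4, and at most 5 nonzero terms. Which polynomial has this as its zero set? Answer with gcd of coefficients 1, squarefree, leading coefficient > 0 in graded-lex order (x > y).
3*y^4 + x^3 + y

1. Degree: a generic line meets the curve in up to 4 points, so deg p = 4.
2. Against the integer gridlines: it meets the y-axis at y = 0 (among the integer gridlines); it meets the x-axis at x = 0 (among the integer gridlines).
3. Assembling these constraints gives the stated polynomial.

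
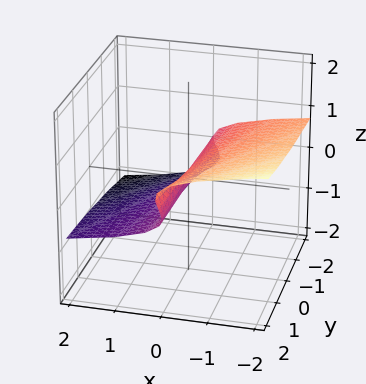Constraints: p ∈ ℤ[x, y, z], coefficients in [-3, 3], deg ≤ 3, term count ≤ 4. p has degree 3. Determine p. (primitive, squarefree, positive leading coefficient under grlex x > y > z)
First, degree: the shape is more complex than any degree-2 surface, so deg p = 3.
Then, against the integer gridlines: it crosses the z-axis at the gridline z = 0; it crosses the x-axis at the gridline x = 0; every point of the y-axis in the box is on the surface.
Finally, the integer polynomial consistent with all of this is the stated p.

y*z^2 - 3*z^3 - x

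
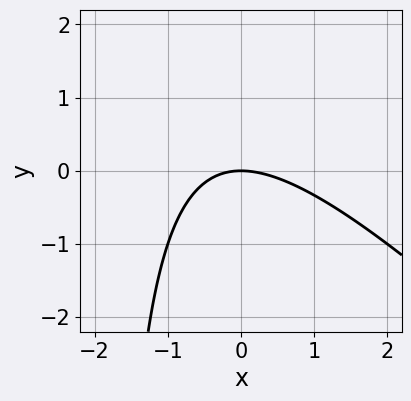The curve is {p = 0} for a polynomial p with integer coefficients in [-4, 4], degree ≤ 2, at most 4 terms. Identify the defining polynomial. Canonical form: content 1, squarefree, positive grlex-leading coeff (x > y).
x^2 + x*y + 2*y

1. deg p = 2. A generic line meets the curve in up to 2 points.
2. Observable constraints: one y-axis crossing is at y = 0; one x-axis crossing is at x = 0.
3. Putting this together gives p.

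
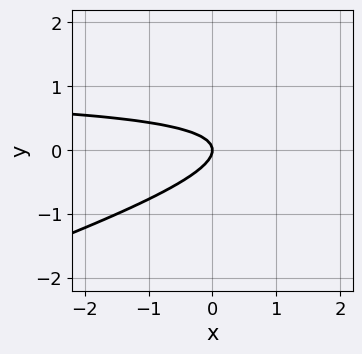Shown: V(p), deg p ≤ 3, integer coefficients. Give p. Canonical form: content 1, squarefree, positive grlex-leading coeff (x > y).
x*y - 3*y^2 - x

(a) deg p = 2. A generic line meets the curve in up to 2 points.
(b) From the visible intercepts: it crosses the y-axis at the gridline y = 0; it meets the x-axis at x = 0 (among the integer gridlines).
(c) Fitting integer coefficients to these (and the overall shape) gives p.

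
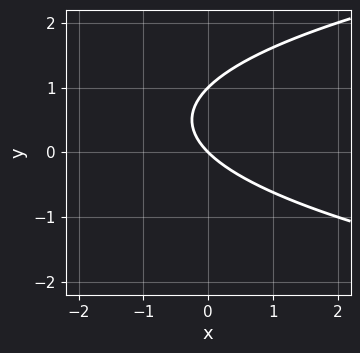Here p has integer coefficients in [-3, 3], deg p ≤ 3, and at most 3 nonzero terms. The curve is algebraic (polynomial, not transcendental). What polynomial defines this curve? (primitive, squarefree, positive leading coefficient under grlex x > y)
y^2 - x - y

1. deg p = 2. A generic line meets the curve in up to 2 points.
2. From the axis intercepts and sections: it crosses the x-axis at the gridline x = 0; the y-axis gridline crossings are at y ∈ {0, 1}.
3. Together with the visible shape, these determine p as stated.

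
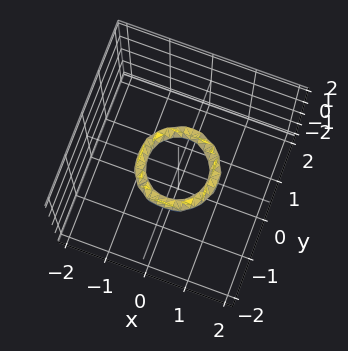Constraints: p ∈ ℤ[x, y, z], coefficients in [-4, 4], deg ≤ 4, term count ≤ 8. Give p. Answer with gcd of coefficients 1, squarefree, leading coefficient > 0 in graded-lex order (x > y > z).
2*x^4 + 4*x^2*y^2 + 2*y^4 - 3*x^2 - 3*y^2 + 2*z^2 + 1

First, the degree is 4 — no degree-3 surface has this shape.
Next, symmetries: every cross-section ⟂ z is a circle, so x, y appear only via x² + y².
Then, observable constraints: the surface avoids every integer z-axis point in the box; a circular section at z = 0 has radius between 0 and 1; among the integer gridlines, it crosses the y-axis at y ∈ {-1, 1}.
Finally, these observations pin down the coefficients.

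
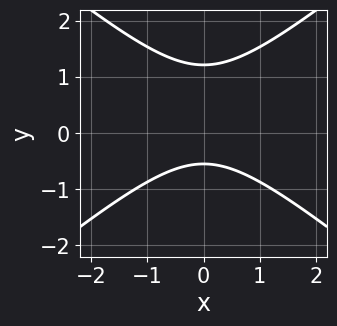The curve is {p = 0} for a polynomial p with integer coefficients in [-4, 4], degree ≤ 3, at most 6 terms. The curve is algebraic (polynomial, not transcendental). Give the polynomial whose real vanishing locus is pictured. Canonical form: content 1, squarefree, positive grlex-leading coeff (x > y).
1. The degree is 2 — a generic line meets the curve in up to 2 points.
2. Symmetries: mirror symmetry x ↦ −x ⇒ only even powers of x.
3. From the axis intercepts and sections: it misses every integer gridline on the x-axis.
4. Putting this together gives p.

2*x^2 - 3*y^2 + 2*y + 2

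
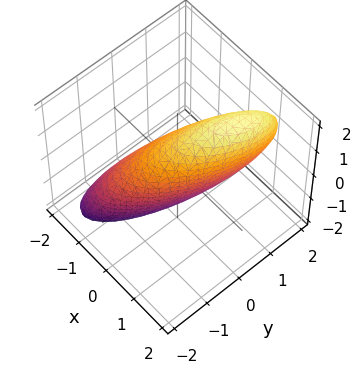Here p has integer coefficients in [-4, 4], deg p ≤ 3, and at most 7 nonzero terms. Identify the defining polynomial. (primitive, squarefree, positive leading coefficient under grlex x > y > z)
3*x^2 - 2*x*y - 2*x*z + y^2 + z^2 - 2

Degree: the shape is more complex than any degree-1 surface, so deg p = 2.
Putting this together gives p.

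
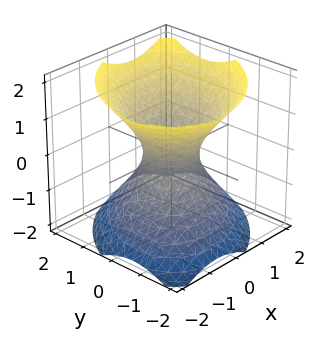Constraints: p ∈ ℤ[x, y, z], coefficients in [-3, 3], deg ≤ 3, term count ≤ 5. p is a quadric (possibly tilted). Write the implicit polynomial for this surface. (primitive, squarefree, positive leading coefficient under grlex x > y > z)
deg p = 2. The shape is more complex than any degree-1 surface.
From the axis intercepts and sections: the surface avoids every integer z-axis point in the box.
These observations pin down the coefficients.

3*x^2 - 2*x*y + 3*y^2 - 3*z^2 - 2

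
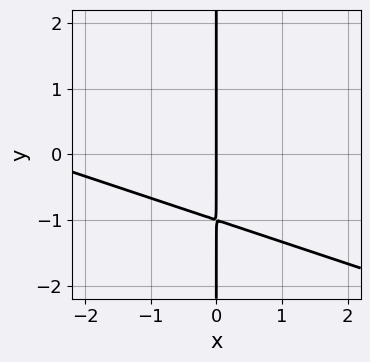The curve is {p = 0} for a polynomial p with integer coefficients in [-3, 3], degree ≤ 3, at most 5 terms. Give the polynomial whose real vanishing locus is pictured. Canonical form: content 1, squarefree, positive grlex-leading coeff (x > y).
x^2 + 3*x*y + 3*x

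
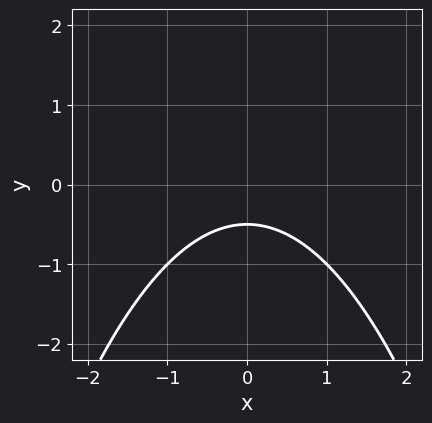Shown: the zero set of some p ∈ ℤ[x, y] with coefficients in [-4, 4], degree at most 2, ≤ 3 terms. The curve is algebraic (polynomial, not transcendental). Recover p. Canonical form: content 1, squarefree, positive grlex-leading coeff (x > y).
First, degree: the shape is more complex than any degree-1 curve, so deg p = 2.
Then, symmetries: it's symmetric under x → −x, forcing even powers of x.
Next, observable constraints: the curve avoids every integer x-axis point in the box.
Finally, matching integer coefficients to the picture gives p.

x^2 + 2*y + 1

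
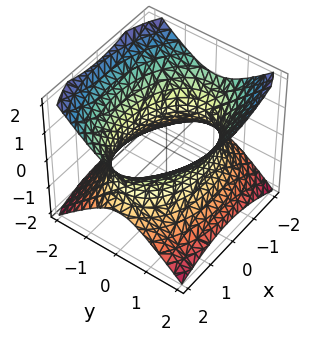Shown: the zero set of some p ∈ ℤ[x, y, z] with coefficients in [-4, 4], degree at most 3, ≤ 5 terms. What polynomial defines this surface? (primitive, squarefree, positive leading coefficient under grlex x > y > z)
x^2 + 2*y^2 - 2*z^2 - 3

deg p = 2.
Symmetries: mirror symmetry y ↦ −y ⇒ only even powers of y; the z ↦ −z reflection is a symmetry, so z appears only in even powers; mirror symmetry x ↦ −x ⇒ only even powers of x.
Against the integer gridlines: no z-intercept at any integer in the box.
The integer polynomial consistent with all of this is the stated p.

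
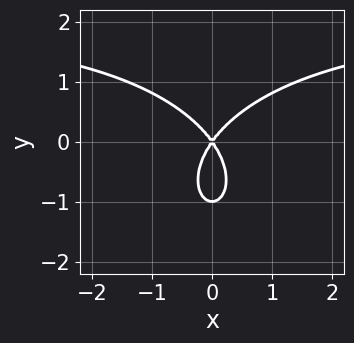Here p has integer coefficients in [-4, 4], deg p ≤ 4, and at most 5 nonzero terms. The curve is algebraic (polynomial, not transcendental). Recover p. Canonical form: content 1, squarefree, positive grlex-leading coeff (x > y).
x^2*y + y^3 - 2*x^2 + y^2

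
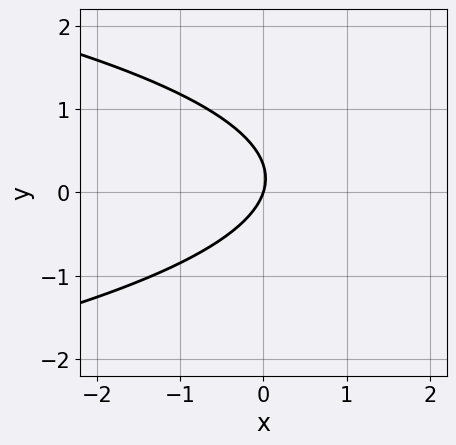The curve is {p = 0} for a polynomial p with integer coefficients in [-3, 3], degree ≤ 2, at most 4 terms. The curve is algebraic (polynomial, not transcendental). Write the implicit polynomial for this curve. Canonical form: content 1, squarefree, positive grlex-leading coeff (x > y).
First, degree: no degree-1 curve has this shape, so deg p = 2.
Then, from the axis intercepts and sections: one y-axis crossing is at y = 0; it meets the x-axis at x = 0 (among the integer gridlines).
Finally, assembling these constraints gives the stated polynomial.

3*y^2 + 3*x - y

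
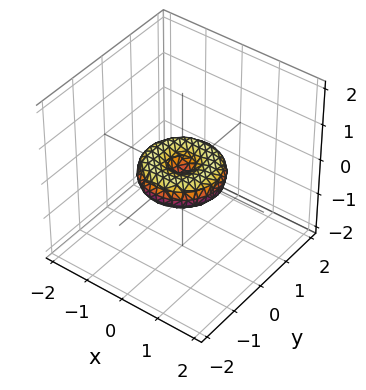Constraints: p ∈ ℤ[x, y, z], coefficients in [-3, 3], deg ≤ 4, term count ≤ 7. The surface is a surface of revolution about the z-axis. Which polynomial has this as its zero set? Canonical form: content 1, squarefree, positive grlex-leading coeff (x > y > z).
x^4 + 2*x^2*y^2 + y^4 - x^2 - y^2 + 2*z^2

(a) deg p = 4. A generic line meets the surface in up to 4 points.
(b) Symmetries: rotational symmetry about the z-axis ⇒ p depends on x, y only through x² + y².
(c) Reading off the gridlines: the y-axis gridline crossings are at y ∈ {-1, 0, 1}; a circular section at z = 0 has radius exactly 1; it meets the z-axis at z = 0 (among the integer gridlines); among the integer gridlines, it crosses the x-axis at x ∈ {-1, 0, 1}.
(d) Together with the visible shape, these determine p as stated.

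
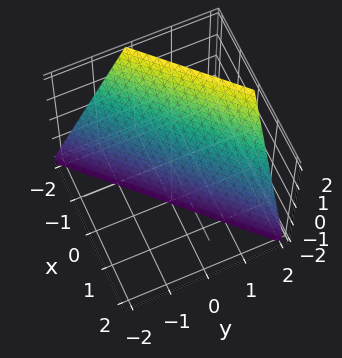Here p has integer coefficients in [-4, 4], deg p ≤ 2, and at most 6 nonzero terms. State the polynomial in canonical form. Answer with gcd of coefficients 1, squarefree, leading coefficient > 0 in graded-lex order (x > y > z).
2*x - 2*y + z + 2

1. The degree is 1 — the surface is flat (a plane).
2. Reading off the gridlines: it meets the y-axis at y = 1 (among the integer gridlines); it crosses the x-axis at the gridline x = -1.
3. The integer polynomial consistent with all of this is the stated p. Check: (0, 0, -2) on the z-axis lies on the surface, and p(0, 0, -2) = 0. ✓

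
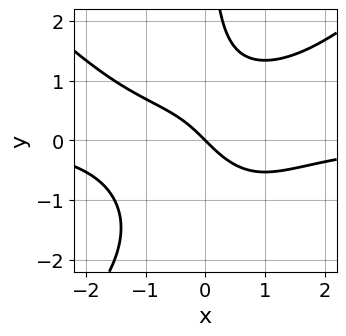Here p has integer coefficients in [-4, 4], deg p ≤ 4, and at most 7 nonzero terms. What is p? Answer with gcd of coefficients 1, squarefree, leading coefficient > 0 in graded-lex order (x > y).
x^3*y - x*y^3 - 2*x*y^2 + 2*x + 2*y

First, degree: no degree-3 curve has this shape, so deg p = 4.
Then, observable constraints: it meets the x-axis at x = 0 (among the integer gridlines); it crosses the y-axis at the gridline y = 0.
Finally, together with the visible shape, these determine p as stated.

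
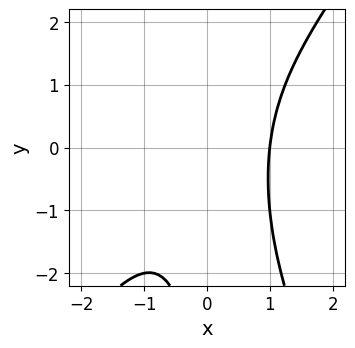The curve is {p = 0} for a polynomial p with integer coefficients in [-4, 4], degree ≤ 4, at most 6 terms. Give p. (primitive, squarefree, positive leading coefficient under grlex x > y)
(a) deg p = 3. A generic line meets the curve in up to 3 points.
(b) Observable constraints: it misses every integer gridline on the y-axis; it crosses the x-axis at the gridline x = 1.
(c) Fitting integer coefficients to these (and the overall shape) gives p.

3*x^3 - x^2*y - x*y^2 - 3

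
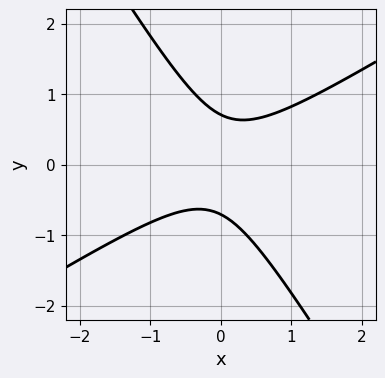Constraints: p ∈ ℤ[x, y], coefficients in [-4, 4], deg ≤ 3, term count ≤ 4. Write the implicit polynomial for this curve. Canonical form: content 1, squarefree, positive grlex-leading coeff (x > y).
(a) Degree: a generic line meets the curve in up to 2 points, so deg p = 2.
(b) Reading off the gridlines: the curve avoids every integer x-axis point in the box.
(c) Putting this together gives p.

2*x^2 - 2*x*y - 2*y^2 + 1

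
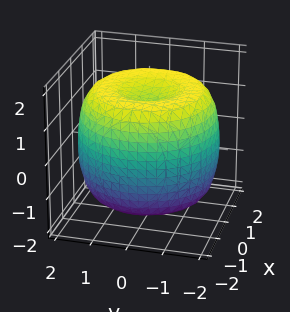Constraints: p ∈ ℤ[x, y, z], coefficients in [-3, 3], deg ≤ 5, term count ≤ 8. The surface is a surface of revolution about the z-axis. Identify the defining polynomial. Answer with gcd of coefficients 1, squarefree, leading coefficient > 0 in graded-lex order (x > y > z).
x^4 + 2*x^2*y^2 + y^4 - 3*x^2 - 3*y^2 + 2*z^2 - 3

1. Degree: no degree-3 surface has this shape, so deg p = 4.
2. Symmetries: rotational symmetry about the z-axis ⇒ p depends on x, y only through x² + y².
3. From the visible intercepts: a circular section at z = -1 has radius between 1 and 2.
4. Assembling these constraints gives the stated polynomial.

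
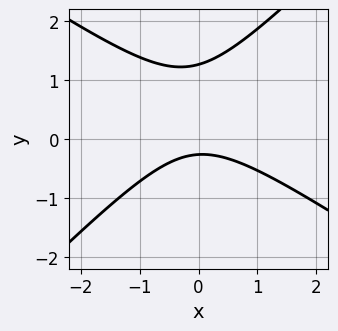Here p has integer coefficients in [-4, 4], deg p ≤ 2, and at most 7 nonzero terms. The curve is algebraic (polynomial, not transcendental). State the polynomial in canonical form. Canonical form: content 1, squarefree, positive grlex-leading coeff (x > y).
2*x^2 + x*y - 3*y^2 + 3*y + 1

Degree: a generic line meets the curve in up to 2 points, so deg p = 2.
Observable constraints: the curve avoids every integer x-axis point in the box.
These observations pin down the coefficients.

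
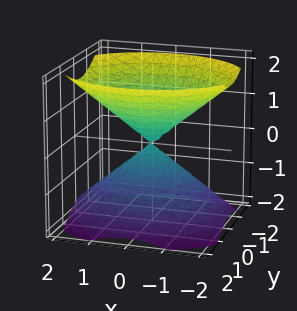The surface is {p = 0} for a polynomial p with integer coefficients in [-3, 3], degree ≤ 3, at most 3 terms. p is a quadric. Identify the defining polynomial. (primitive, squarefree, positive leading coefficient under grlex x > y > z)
There are 2 components. They look like related sheets of one shape, so recover p as a whole.
The degree is 2 — a double cone through the origin; a quadric.
Symmetries: it's symmetric under y → −y, forcing even powers of y; the z ↦ −z reflection is a symmetry, so z appears only in even powers; the x ↦ −x reflection is a symmetry, so x appears only in even powers.
From the axis intercepts and sections: it crosses the x-axis at the gridline x = 0; one z-axis crossing is at z = 0.
These observations pin down the coefficients.

2*x^2 + 3*y^2 - 3*z^2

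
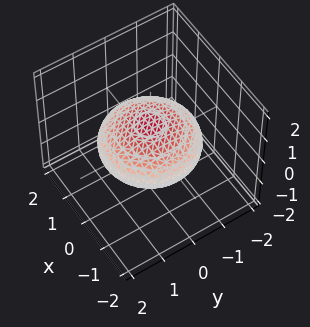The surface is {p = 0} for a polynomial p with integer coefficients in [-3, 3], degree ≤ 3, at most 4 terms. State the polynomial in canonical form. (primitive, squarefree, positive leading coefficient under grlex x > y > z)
Degree: no degree-1 surface has this shape, so deg p = 2.
Symmetries: rotational symmetry about the z-axis ⇒ p depends on x, y only through x² + y².
Reading off the gridlines: a circular section at z = 0 has radius between 1 and 2.
Together with the visible shape, these determine p as stated.

x^2 + y^2 + 3*z^2 - 2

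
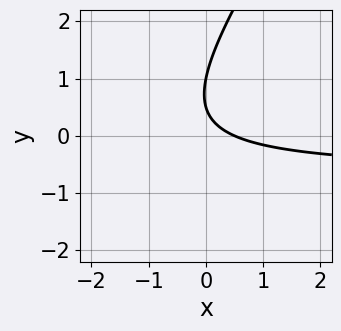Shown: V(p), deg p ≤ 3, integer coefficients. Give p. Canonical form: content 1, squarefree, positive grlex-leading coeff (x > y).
3*x*y - 2*y^2 + 2*x + 3*y - 1

Degree: no degree-1 curve has this shape, so deg p = 2.
Observable constraints: it crosses the y-axis at the gridline y = 1.
Assembling these constraints gives the stated polynomial.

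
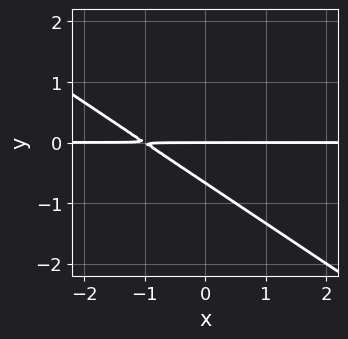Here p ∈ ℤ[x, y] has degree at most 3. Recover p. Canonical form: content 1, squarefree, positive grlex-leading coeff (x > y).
(a) Degree: the shape is more complex than any degree-1 curve, so deg p = 2.
(b) Observable constraints: every point of the x-axis in the box is on the curve; it crosses the y-axis at the gridline y = 0.
(c) Putting this together gives p.

2*x*y + 3*y^2 + 2*y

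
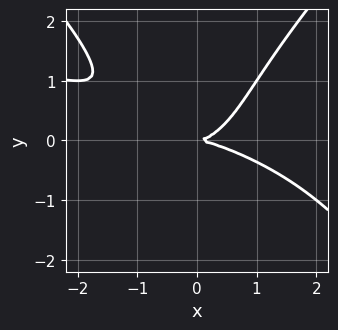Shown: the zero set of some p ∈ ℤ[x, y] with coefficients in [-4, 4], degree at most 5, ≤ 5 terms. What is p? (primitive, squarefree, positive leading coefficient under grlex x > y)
x^2*y^2 - y^4 + x^3 + 2*x^2*y - 3*y^2

(a) The degree is 4 — no degree-3 curve has this shape.
(b) From the axis intercepts and sections: one y-axis crossing is at y = 0; it crosses the x-axis at the gridline x = 0.
(c) The integer polynomial consistent with all of this is the stated p.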